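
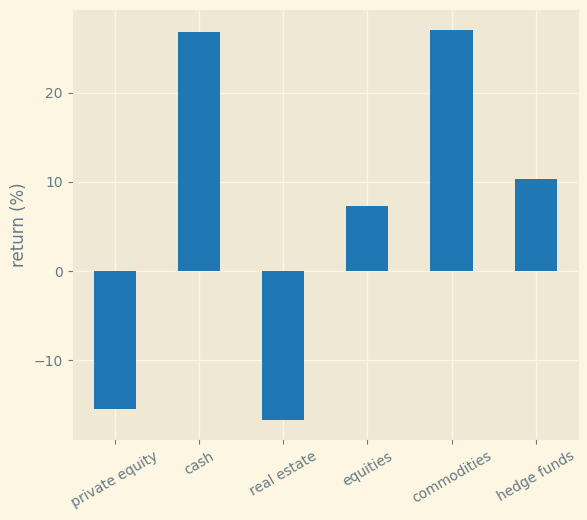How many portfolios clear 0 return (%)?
Above 0: cash, equities, commodities, hedge funds.

4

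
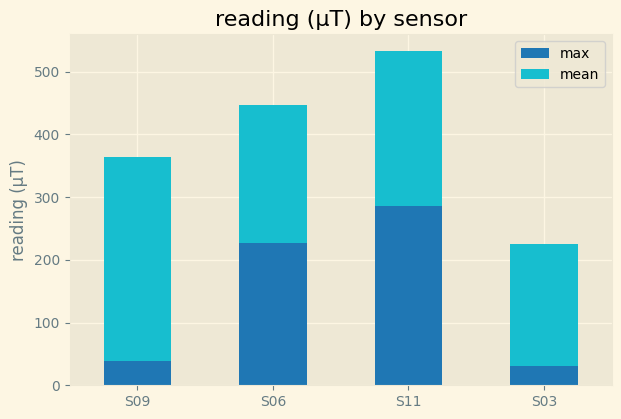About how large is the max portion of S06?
max top ≈ 250, bottom ≈ 0; segment ≈ 250.

≈ 250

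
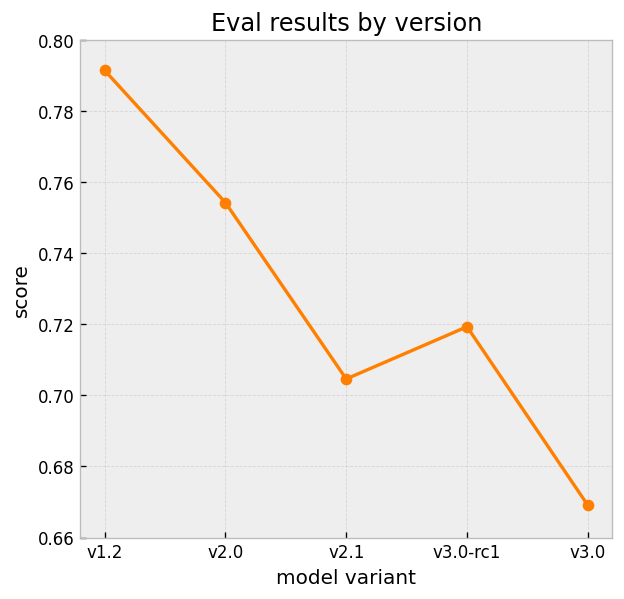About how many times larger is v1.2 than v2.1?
v1.2 ≈ 0.80, v2.1 ≈ 0.70; 0.80/0.70 ≈ 1.14.

≈ 1.14×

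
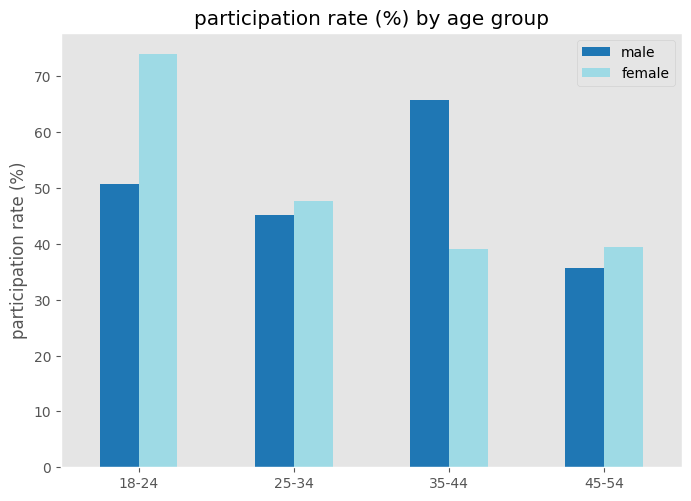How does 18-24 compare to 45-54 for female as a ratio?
≈ 1.75×

18-24 ≈ 70, 45-54 ≈ 40; 70/40 ≈ 1.75.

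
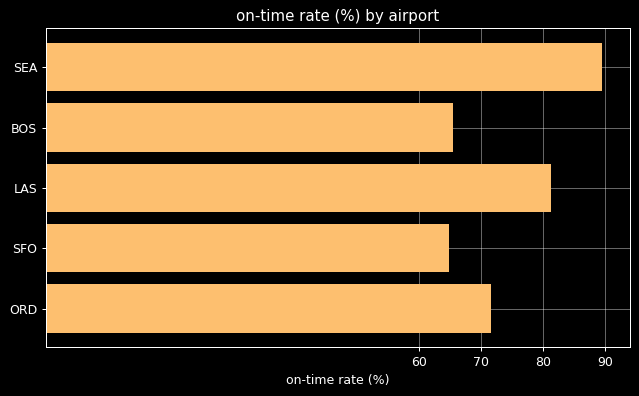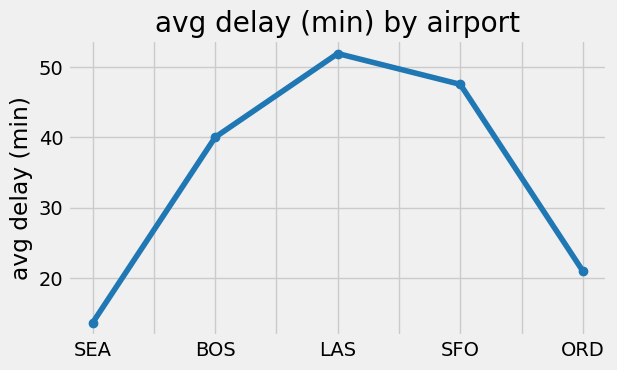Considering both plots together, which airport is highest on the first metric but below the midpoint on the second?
Chart 2 median avg delay (min) ≈ 40; below-median airports: SEA, ORD. Among those, SEA has the highest on-time rate (%) (≈ 90).

SEA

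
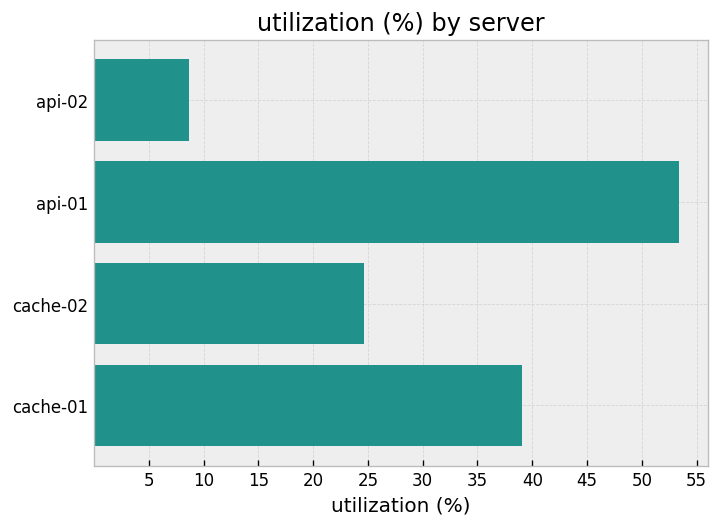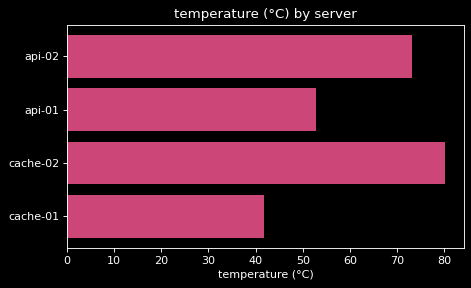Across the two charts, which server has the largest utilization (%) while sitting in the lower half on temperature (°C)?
api-01

Chart 2 median temperature (°C) ≈ 60; below-median servers: api-01, cache-01. Among those, api-01 has the highest utilization (%) (≈ 55).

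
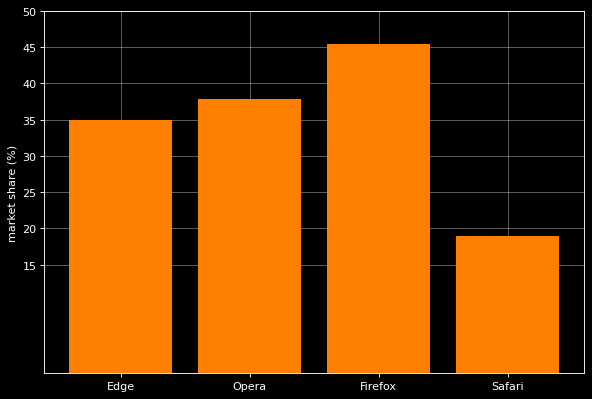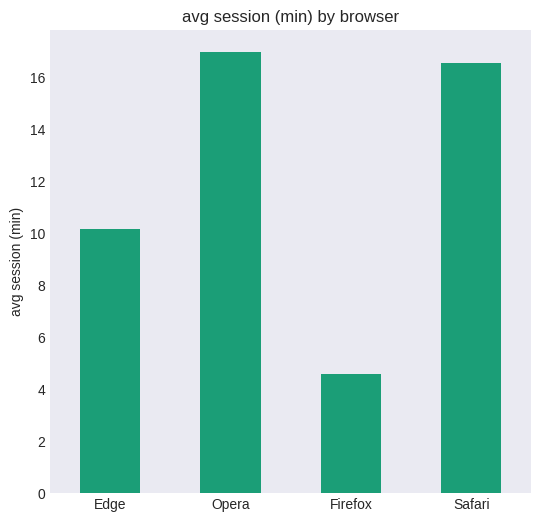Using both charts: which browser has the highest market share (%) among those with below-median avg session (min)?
Firefox

Chart 2 median avg session (min) ≈ 14; below-median browsers: Edge, Firefox. Among those, Firefox has the highest market share (%) (≈ 45).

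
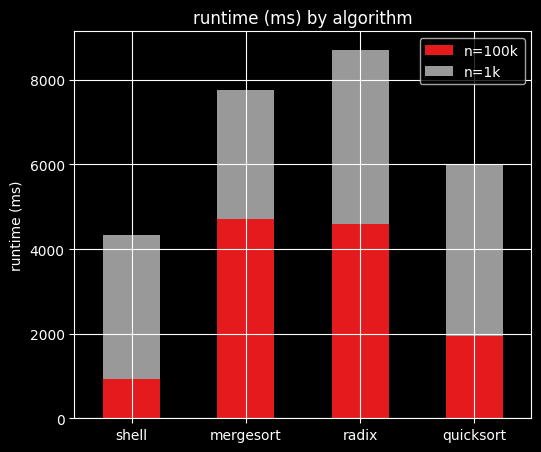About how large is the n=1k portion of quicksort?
n=1k top ≈ 6000, bottom ≈ 2000; segment ≈ 4000.

≈ 4000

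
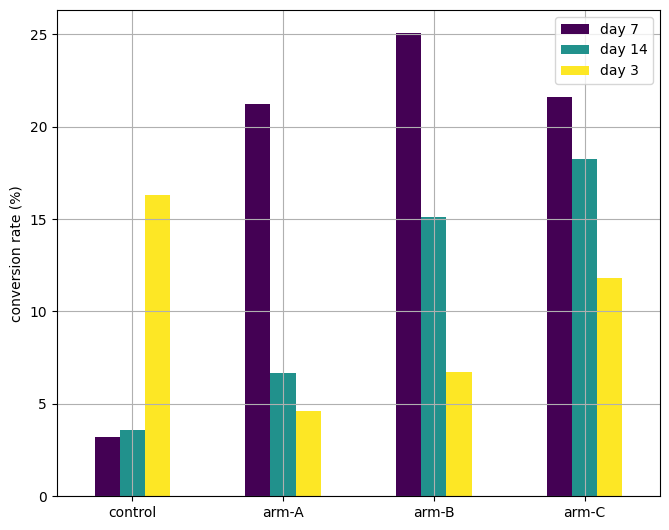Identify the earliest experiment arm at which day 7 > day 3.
control: day 7 ≈ 5 vs day 3 ≈ 15 (not yet); arm-A: day 7 ≈ 20 vs day 3 ≈ 5 (first crossover).

arm-A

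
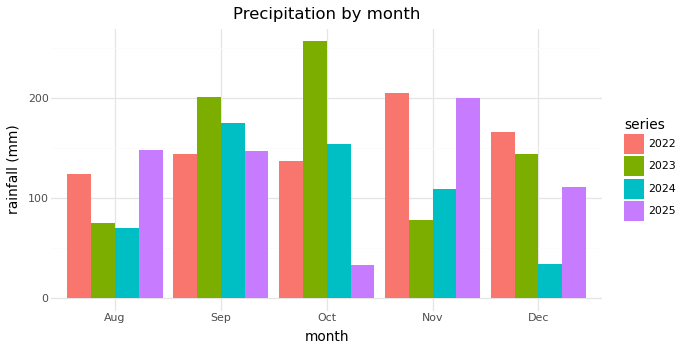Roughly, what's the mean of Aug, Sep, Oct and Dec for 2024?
(75 + 175 + 150 + 25) / 4 ≈ 106.

≈ 106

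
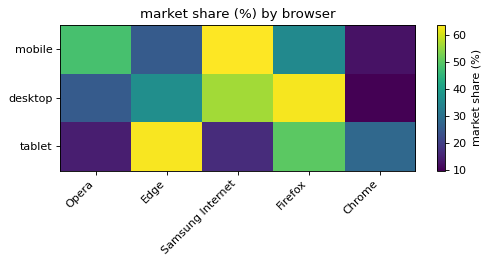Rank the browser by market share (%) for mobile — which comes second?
Opera

Top 3 for mobile: Samsung Internet ≈ 65, Opera ≈ 50, Firefox ≈ 35.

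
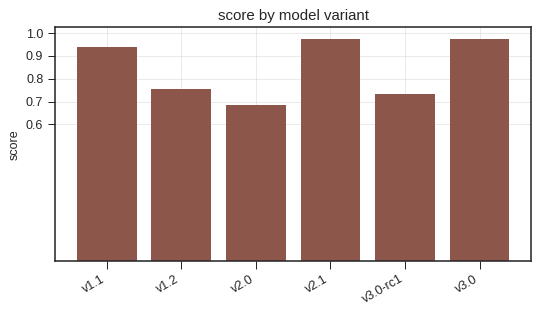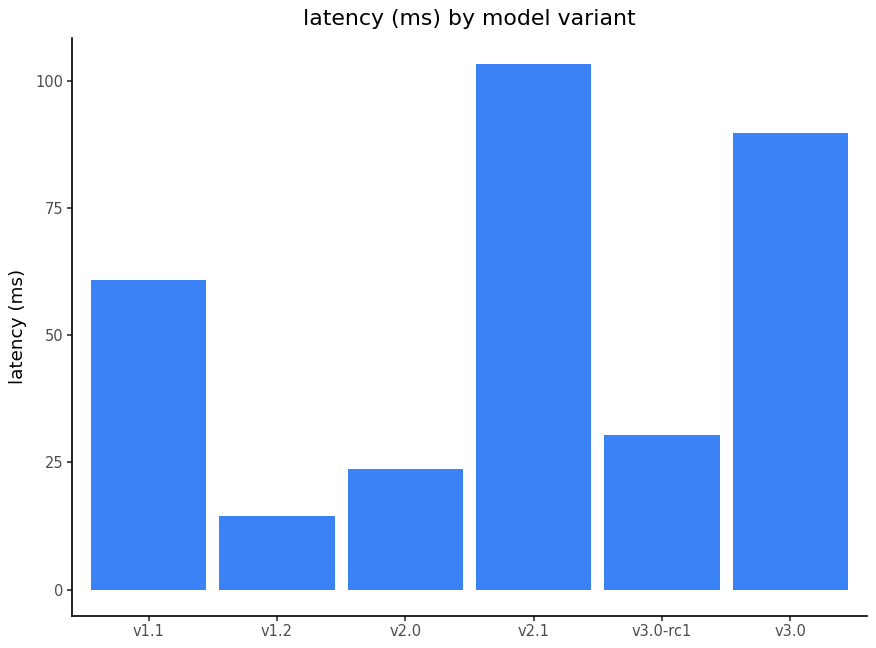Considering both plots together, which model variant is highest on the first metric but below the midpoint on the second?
Chart 2 median latency (ms) ≈ 50; below-median model variants: v1.2, v2.0, v3.0-rc1. Among those, v1.2 has the highest score (≈ 0.8).

v1.2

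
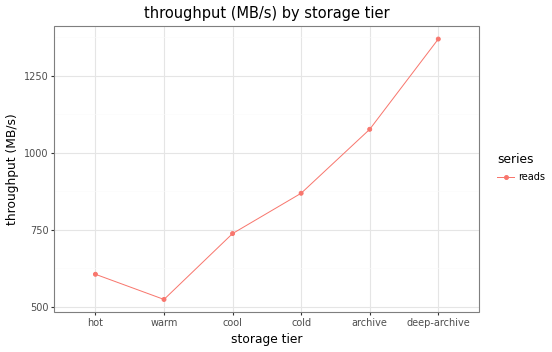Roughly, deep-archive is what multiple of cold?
deep-archive ≈ 1400, cold ≈ 900; 1400/900 ≈ 1.56.

≈ 1.56×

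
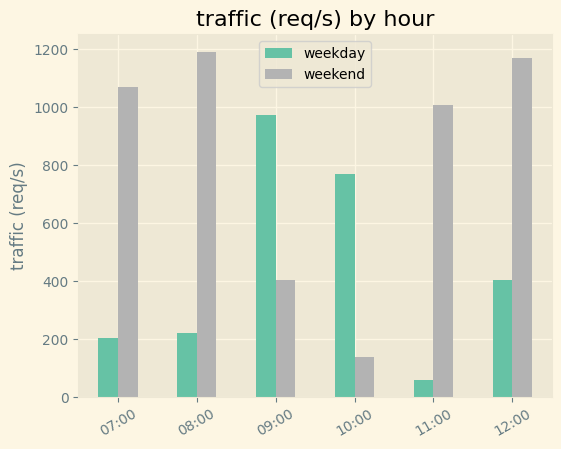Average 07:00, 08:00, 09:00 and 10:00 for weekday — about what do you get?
(200 + 200 + 1000 + 800) / 4 ≈ 550.

≈ 550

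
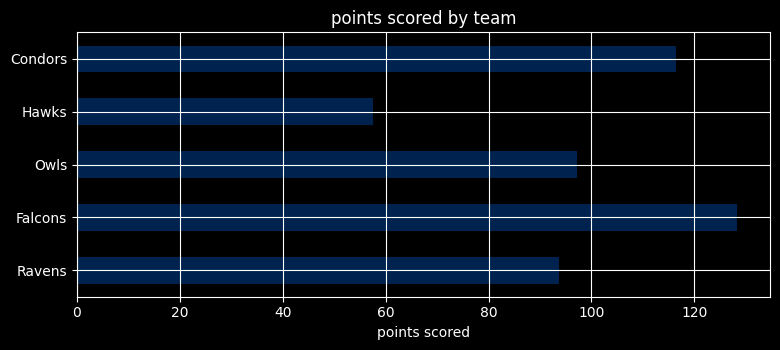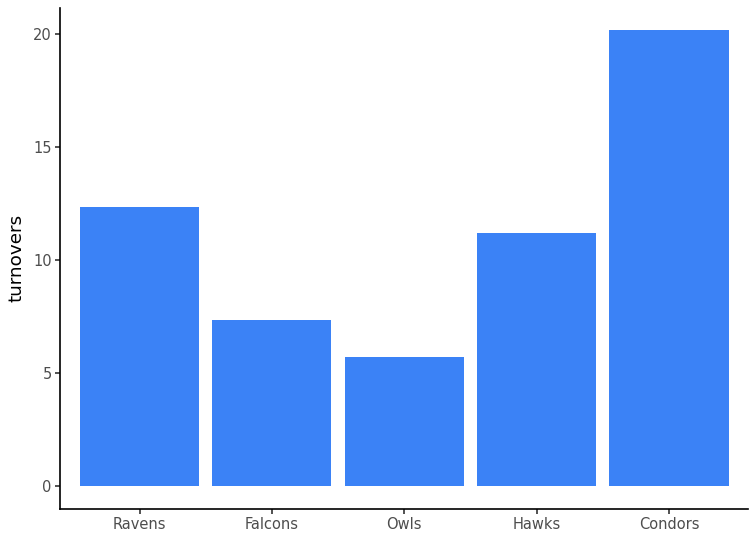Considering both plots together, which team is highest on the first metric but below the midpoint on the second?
Falcons

Chart 2 median turnovers ≈ 12; below-median teams: Falcons, Owls. Among those, Falcons has the highest points scored (≈ 120).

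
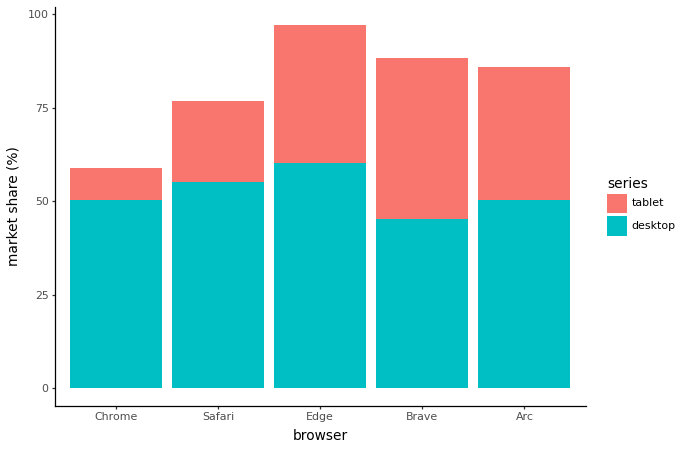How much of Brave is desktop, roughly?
≈ 50

desktop top ≈ 50, bottom ≈ 0; segment ≈ 50.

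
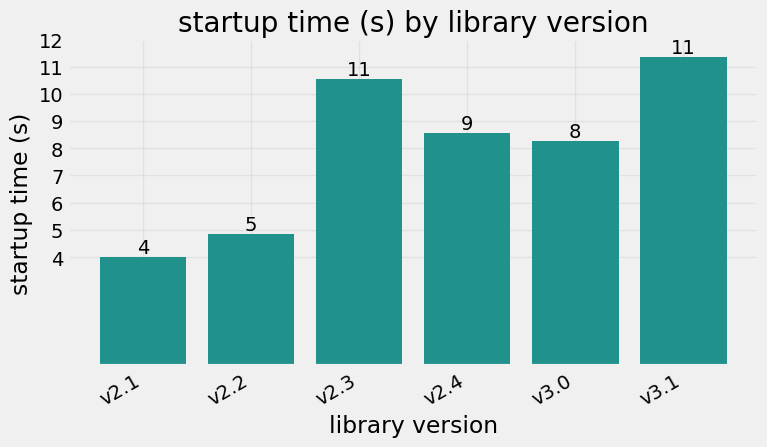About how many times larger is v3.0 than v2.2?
≈ 1.6×

v3.0 ≈ 8, v2.2 ≈ 5; 8/5 ≈ 1.6.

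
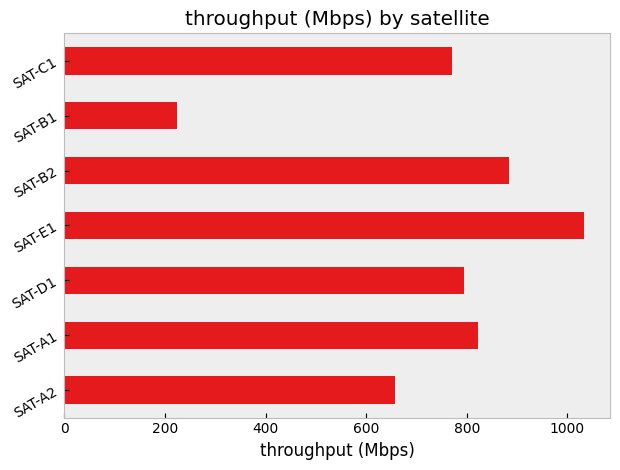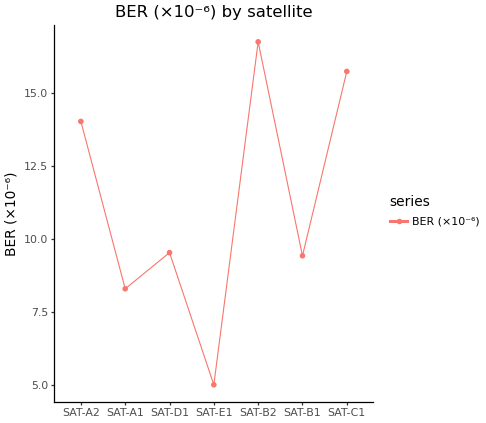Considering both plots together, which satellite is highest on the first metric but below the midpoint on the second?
SAT-E1

Chart 2 median BER (×10⁻⁶) ≈ 10; below-median satellites: SAT-A1, SAT-E1, SAT-B1. Among those, SAT-E1 has the highest throughput (Mbps) (≈ 1000).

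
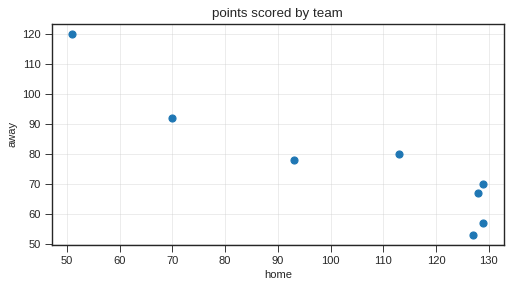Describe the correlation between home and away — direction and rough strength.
negative, strong

Points are negatively correlated; strong (|r| ≈ 0.9).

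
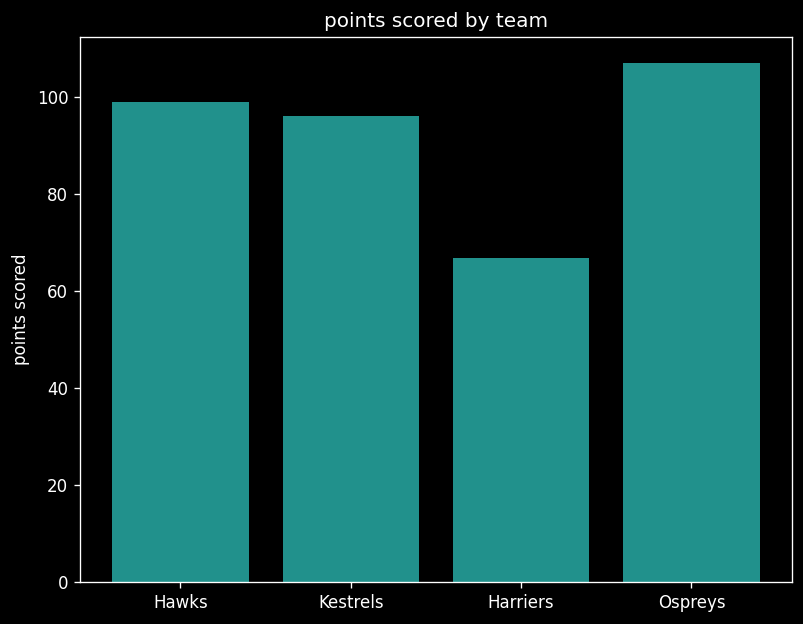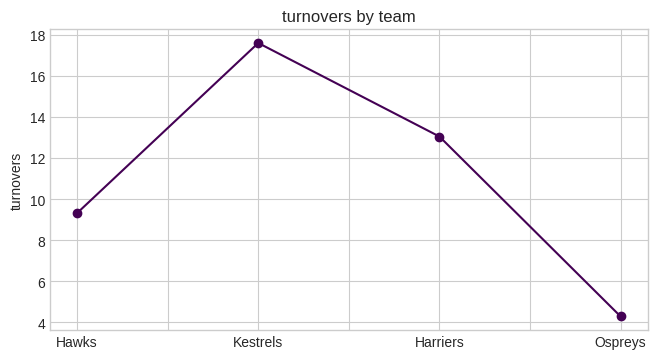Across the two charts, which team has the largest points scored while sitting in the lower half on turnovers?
Ospreys

Chart 2 median turnovers ≈ 12; below-median teams: Hawks, Ospreys. Among those, Ospreys has the highest points scored (≈ 110).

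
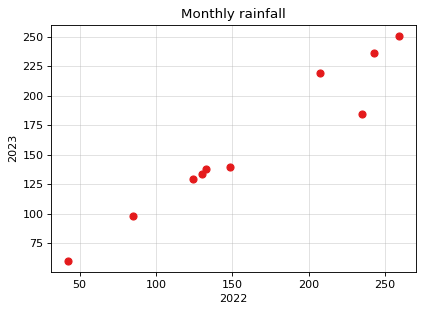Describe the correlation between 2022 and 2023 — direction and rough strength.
positive, strong

Points are positively correlated; strong (|r| ≈ 1.0).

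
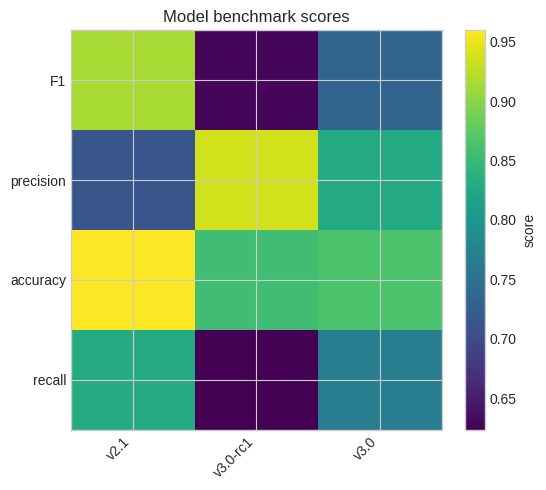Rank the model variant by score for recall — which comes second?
Top 3 for recall: v2.1 ≈ 0.85, v3.0 ≈ 0.75, v3.0-rc1 ≈ 0.60.

v3.0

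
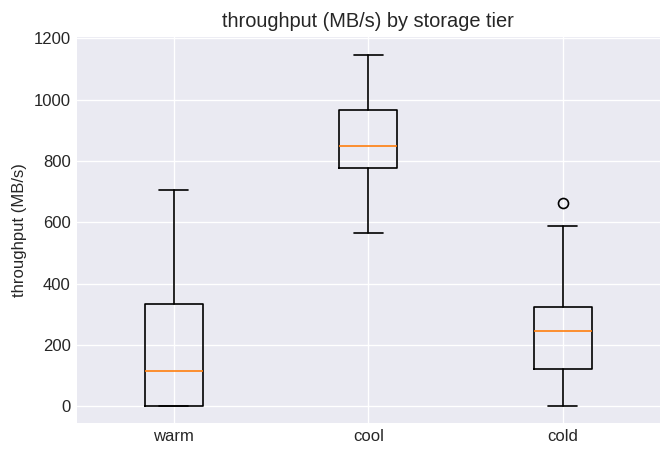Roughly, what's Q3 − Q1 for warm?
≈ 300

Q3 ≈ 300, Q1 ≈ 0; IQR ≈ 300.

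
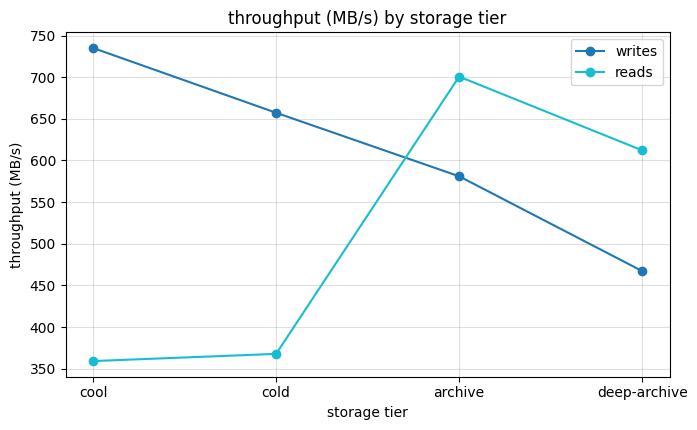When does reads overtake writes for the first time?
cold: reads ≈ 350 vs writes ≈ 650 (not yet); archive: reads ≈ 700 vs writes ≈ 600 (first crossover).

archive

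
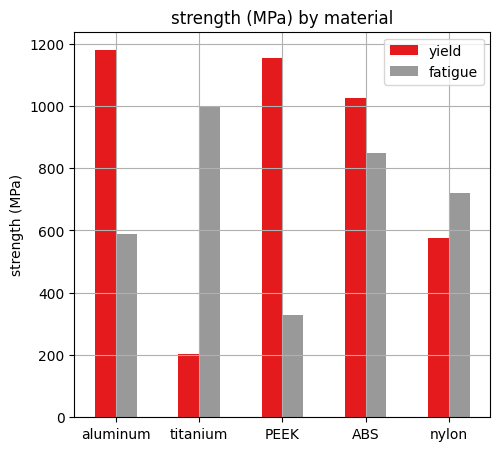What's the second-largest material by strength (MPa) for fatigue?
ABS

Top 3 for fatigue: titanium ≈ 1000, ABS ≈ 800, nylon ≈ 700.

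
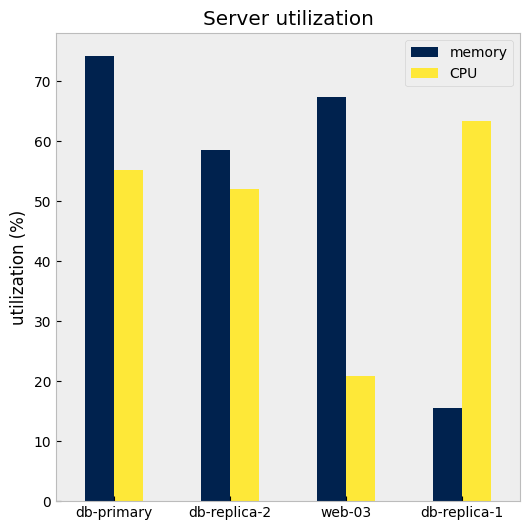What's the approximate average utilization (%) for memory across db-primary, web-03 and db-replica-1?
≈ 53

(70 + 70 + 20) / 3 ≈ 53.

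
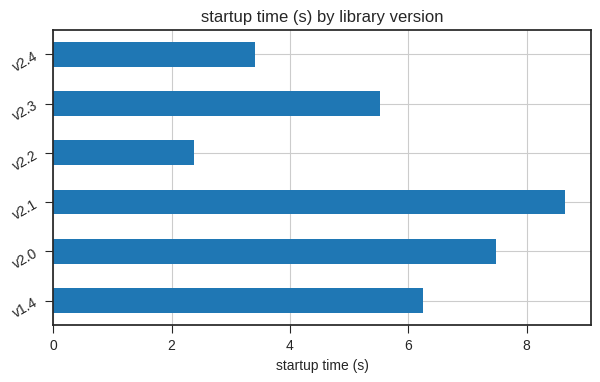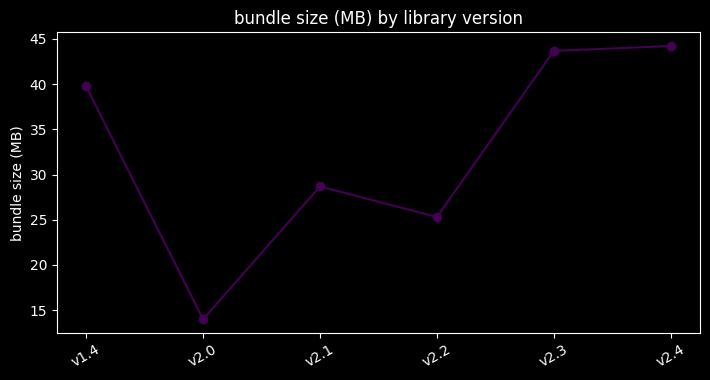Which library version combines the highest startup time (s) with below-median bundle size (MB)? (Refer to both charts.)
v2.1

Chart 2 median bundle size (MB) ≈ 35; below-median library versions: v2.0, v2.1, v2.2. Among those, v2.1 has the highest startup time (s) (≈ 9).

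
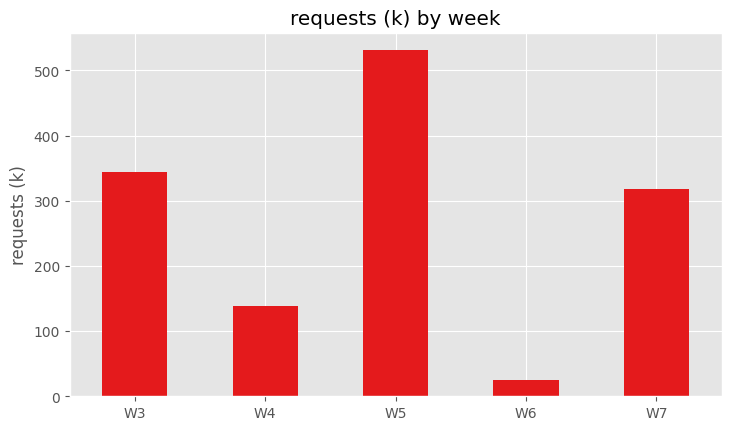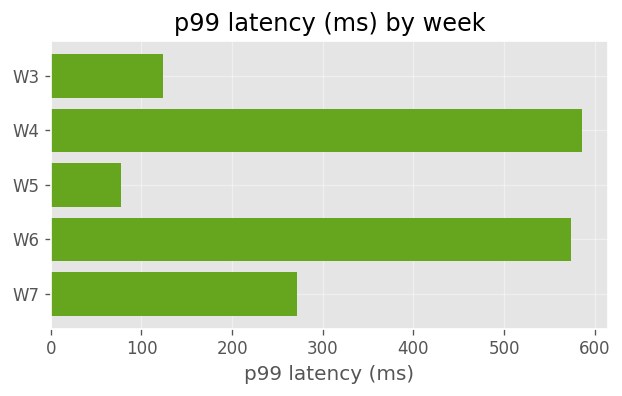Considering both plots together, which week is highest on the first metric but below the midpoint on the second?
W5

Chart 2 median p99 latency (ms) ≈ 300; below-median weeks: W3, W5. Among those, W5 has the highest requests (k) (≈ 550).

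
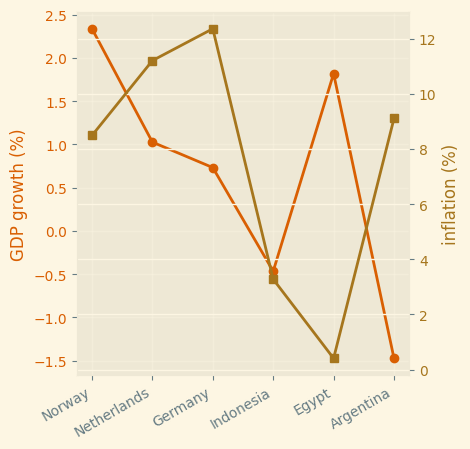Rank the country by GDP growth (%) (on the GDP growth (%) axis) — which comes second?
Egypt

Top 3 (on the GDP growth (%) axis): Norway ≈ 2.5, Egypt ≈ 2.0, Netherlands ≈ 1.0.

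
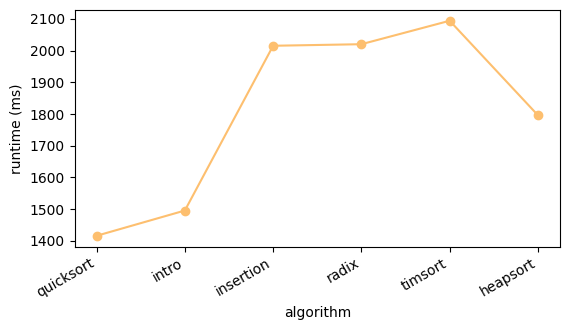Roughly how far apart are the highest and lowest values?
Max timsort ≈ 2100, min quicksort ≈ 1400; range ≈ 700.

≈ 700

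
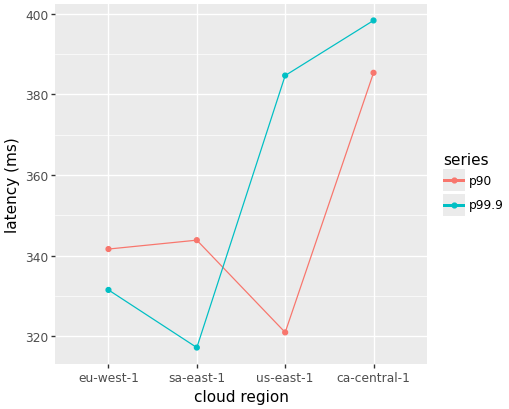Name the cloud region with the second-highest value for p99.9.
Top 3 for p99.9: ca-central-1 ≈ 400, us-east-1 ≈ 380, eu-west-1 ≈ 330.

us-east-1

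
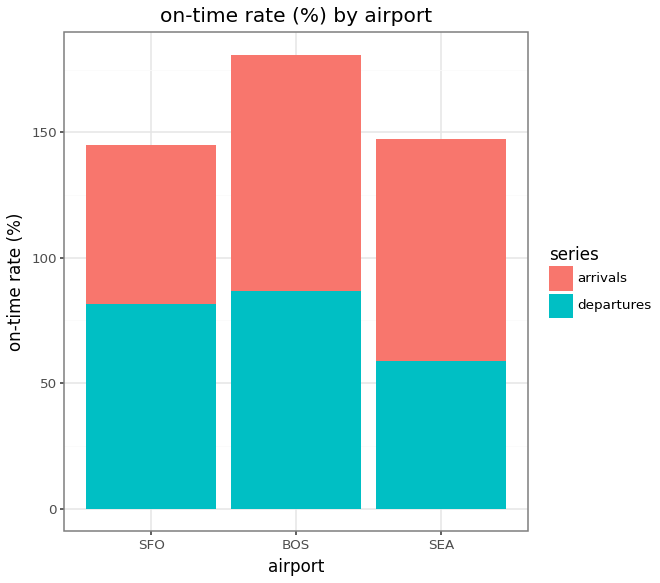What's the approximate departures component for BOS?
departures top ≈ 80, bottom ≈ 0; segment ≈ 80.

≈ 80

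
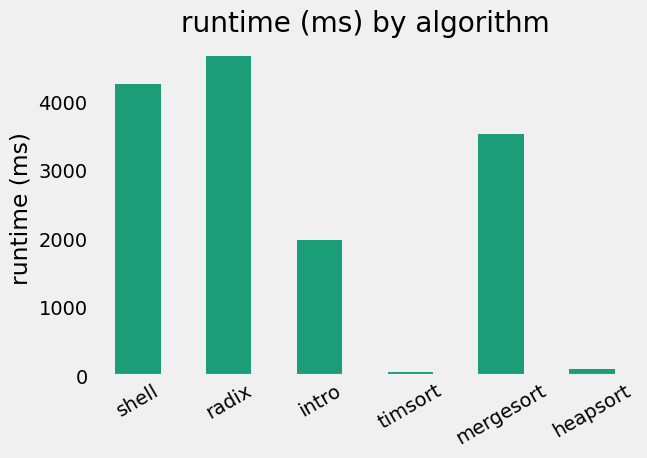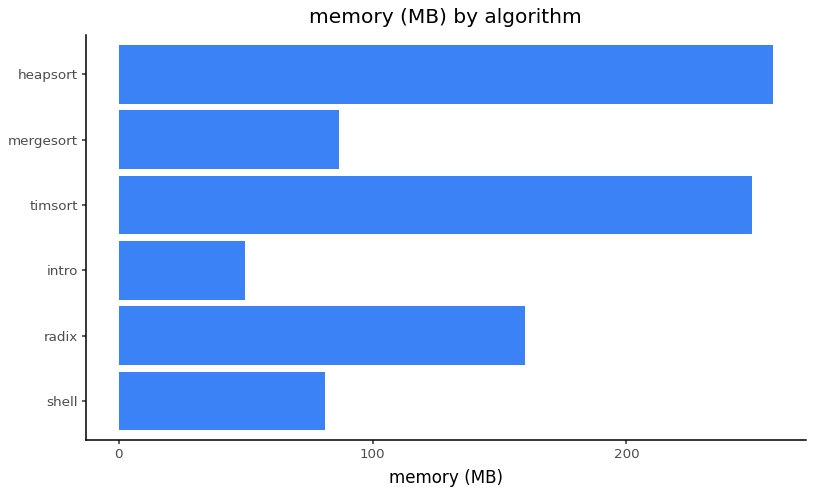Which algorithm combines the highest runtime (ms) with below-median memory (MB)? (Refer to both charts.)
shell

Chart 2 median memory (MB) ≈ 125; below-median algorithms: shell, intro, mergesort. Among those, shell has the highest runtime (ms) (≈ 4500).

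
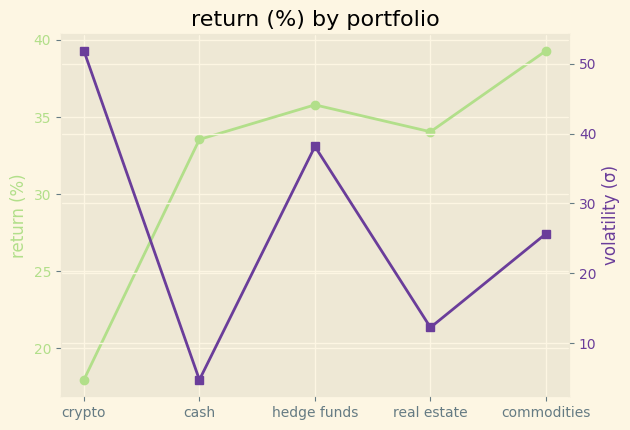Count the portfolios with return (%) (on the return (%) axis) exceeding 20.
Above 20: cash, hedge funds, real estate, commodities.

4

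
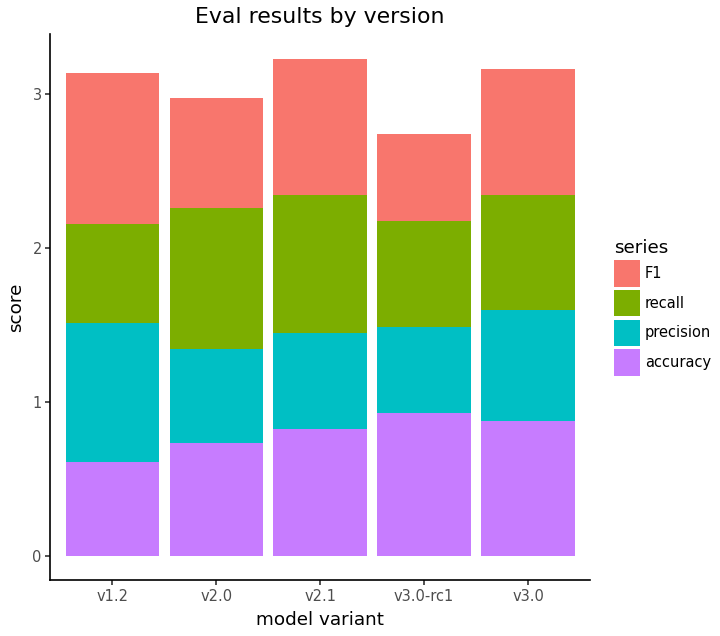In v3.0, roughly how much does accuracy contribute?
≈ 1.0

accuracy top ≈ 1.0, bottom ≈ 0.0; segment ≈ 1.0.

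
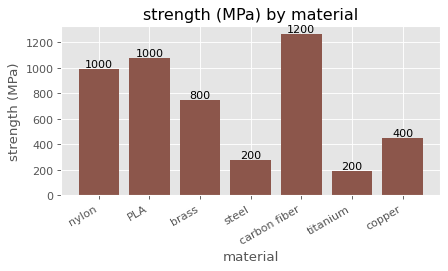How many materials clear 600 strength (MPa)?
Above 600: nylon, PLA, brass, carbon fiber.

4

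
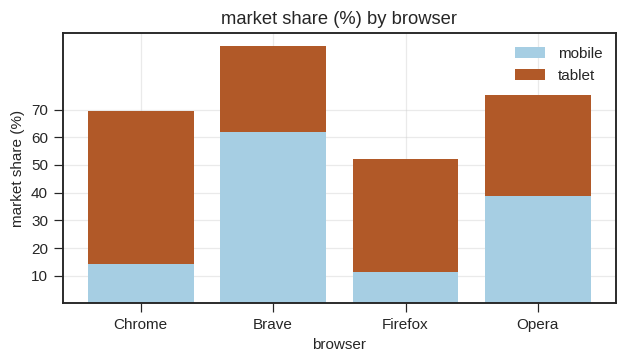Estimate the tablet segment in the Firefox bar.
≈ 40

tablet top ≈ 50, bottom ≈ 10; segment ≈ 40.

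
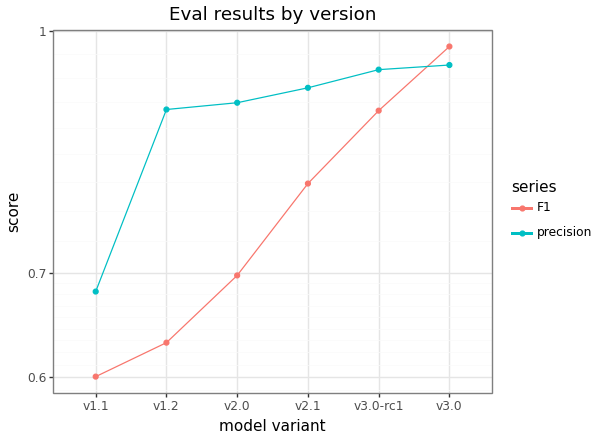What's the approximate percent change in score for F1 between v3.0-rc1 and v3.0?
v3.0-rc1 ≈ 0.90, v3.0 ≈ 1.00; (1.00 − 0.90) / 0.90 ≈ +11.1%.

≈ +11.1%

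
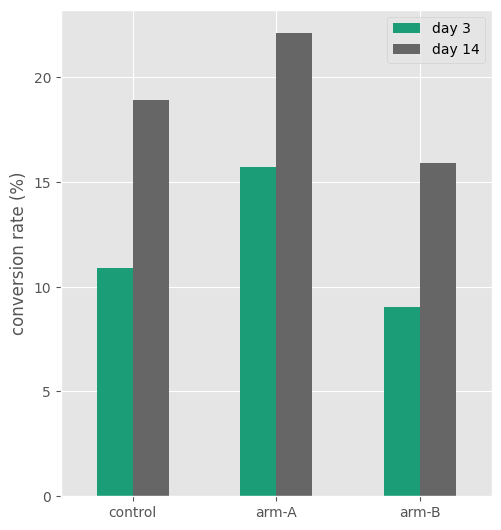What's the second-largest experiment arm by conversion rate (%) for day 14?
control

Top 3 for day 14: arm-A ≈ 22, control ≈ 18, arm-B ≈ 16.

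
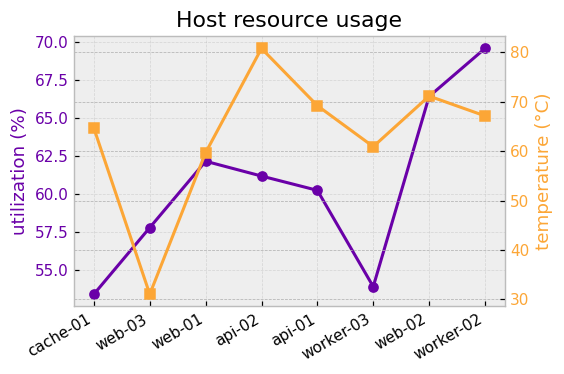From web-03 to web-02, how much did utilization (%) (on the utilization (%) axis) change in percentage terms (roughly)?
web-03 ≈ 58, web-02 ≈ 66; (66 − 58) / 58 ≈ +13.8%.

≈ +13.8%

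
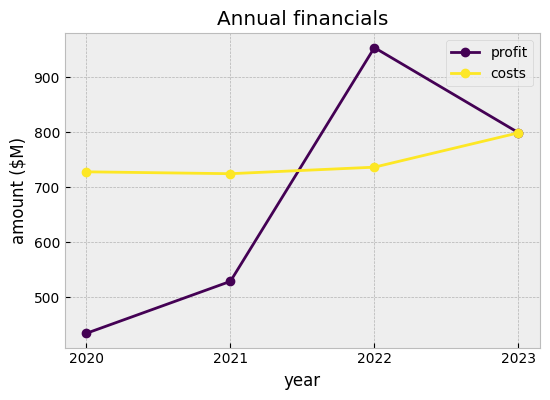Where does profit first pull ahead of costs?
2021: profit ≈ 550 vs costs ≈ 700 (not yet); 2022: profit ≈ 950 vs costs ≈ 750 (first crossover).

2022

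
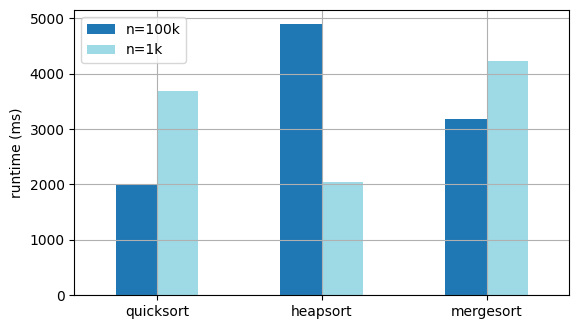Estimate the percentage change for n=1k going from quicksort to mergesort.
quicksort ≈ 3500, mergesort ≈ 4000; (4000 − 3500) / 3500 ≈ +14.3%.

≈ +14.3%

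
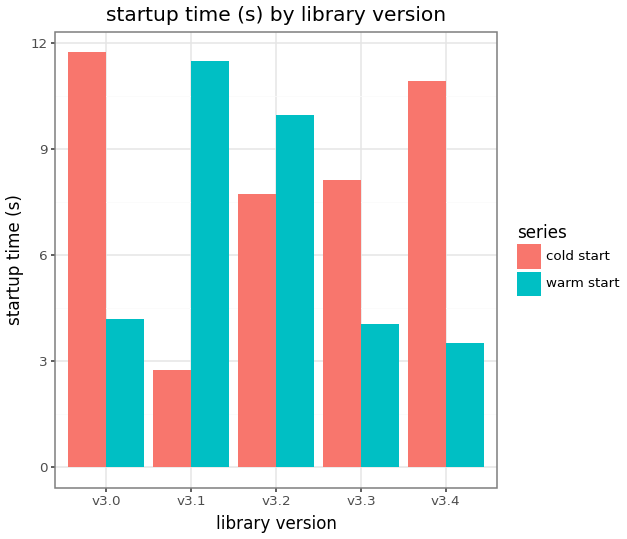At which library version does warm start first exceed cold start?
v3.1

v3.0: warm start ≈ 4 vs cold start ≈ 12 (not yet); v3.1: warm start ≈ 12 vs cold start ≈ 3 (first crossover).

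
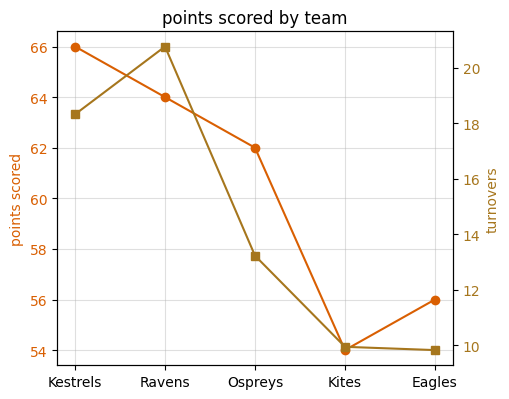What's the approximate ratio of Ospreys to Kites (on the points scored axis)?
Ospreys ≈ 62, Kites ≈ 54; 62/54 ≈ 1.15.

≈ 1.15×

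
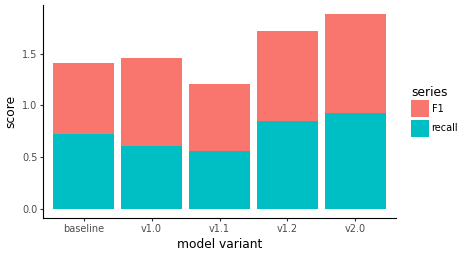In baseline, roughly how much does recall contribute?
recall top ≈ 0.8, bottom ≈ 0.0; segment ≈ 0.8.

≈ 0.8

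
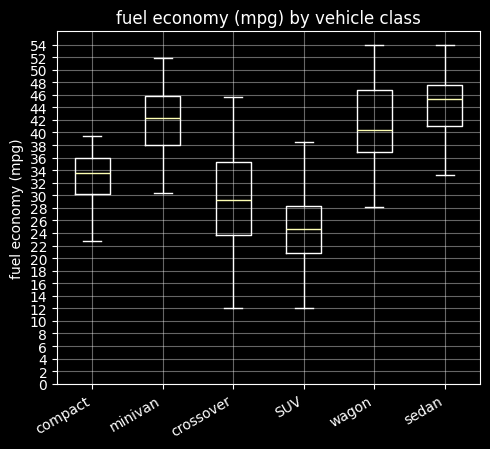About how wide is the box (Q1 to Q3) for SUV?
≈ 8

Q3 ≈ 28, Q1 ≈ 20; IQR ≈ 8.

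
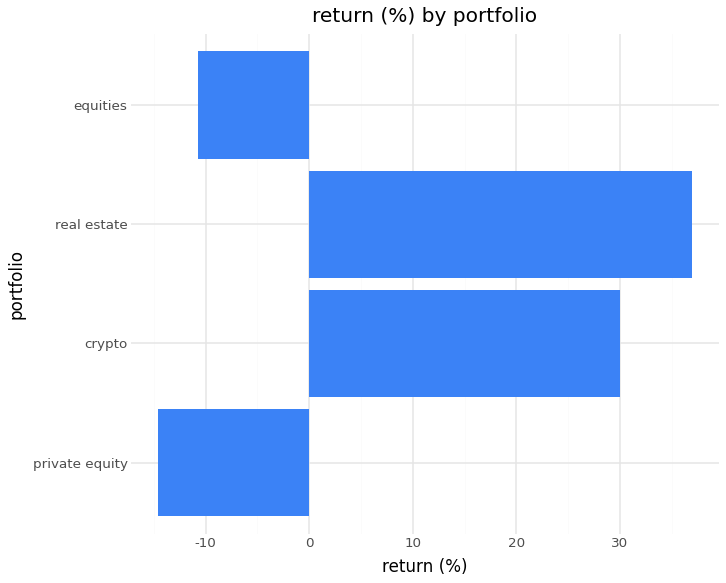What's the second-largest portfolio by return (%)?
Top 3: real estate ≈ 35, crypto ≈ 30, equities ≈ -10.

crypto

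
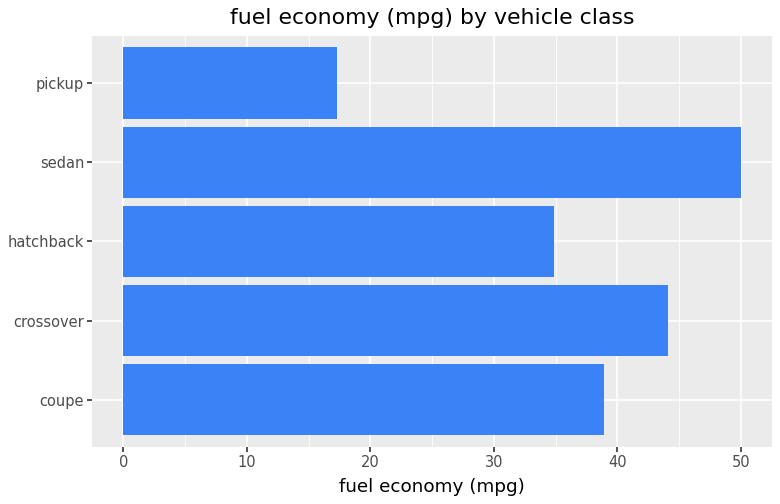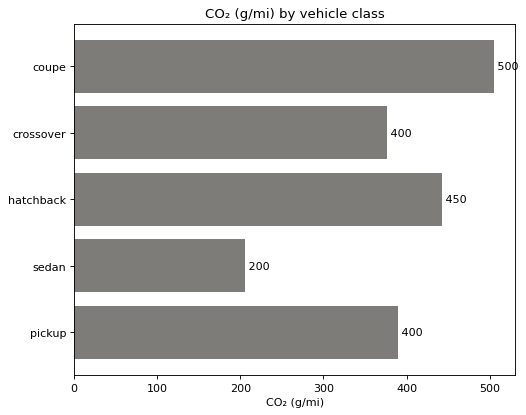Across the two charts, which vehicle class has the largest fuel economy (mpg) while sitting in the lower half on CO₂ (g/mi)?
sedan

Chart 2 median CO₂ (g/mi) ≈ 400; below-median vehicle classes: crossover, sedan. Among those, sedan has the highest fuel economy (mpg) (≈ 50).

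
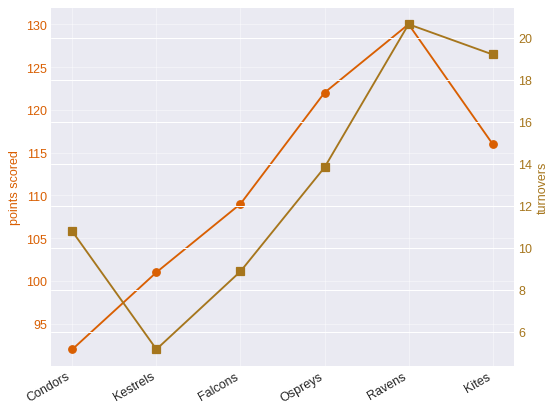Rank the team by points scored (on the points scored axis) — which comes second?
Top 3 (on the points scored axis): Ravens ≈ 130, Ospreys ≈ 120, Kites ≈ 115.

Ospreys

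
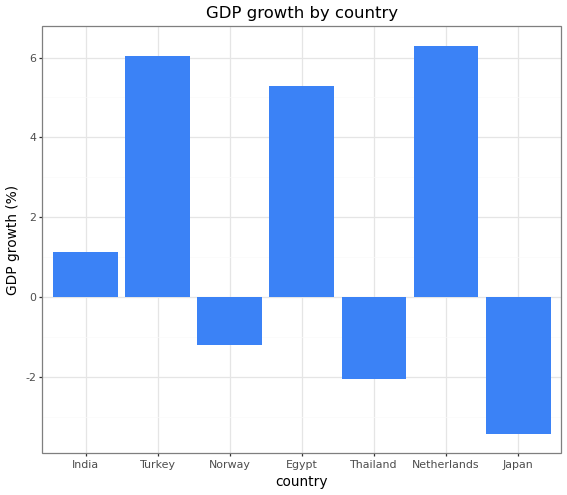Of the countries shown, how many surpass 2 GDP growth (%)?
3

Above 2: Turkey, Egypt, Netherlands.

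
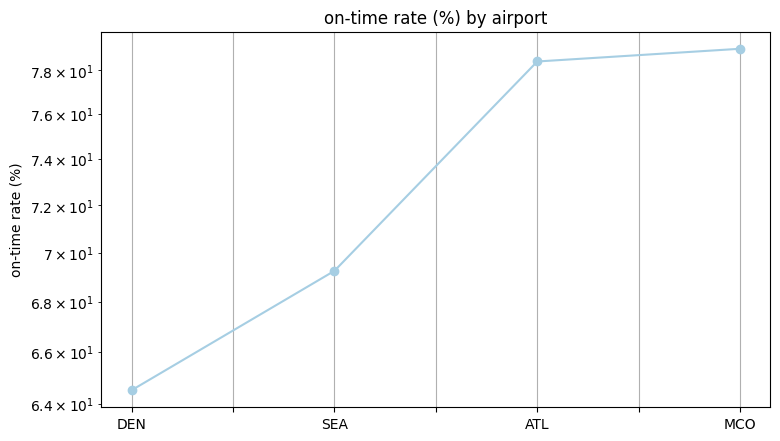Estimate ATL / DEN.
≈ 1.22×

ATL ≈ 78, DEN ≈ 64; 78/64 ≈ 1.22.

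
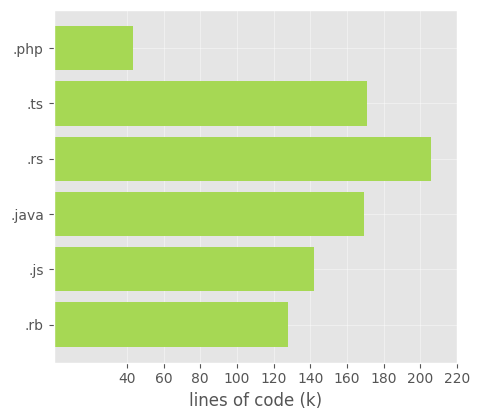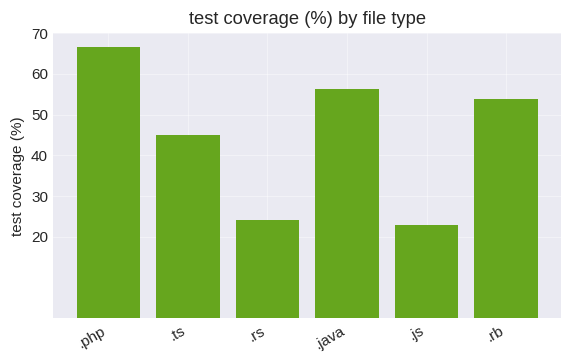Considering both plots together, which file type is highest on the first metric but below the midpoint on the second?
Chart 2 median test coverage (%) ≈ 50; below-median file types: .ts, .rs, .js. Among those, .rs has the highest lines of code (k) (≈ 200).

.rs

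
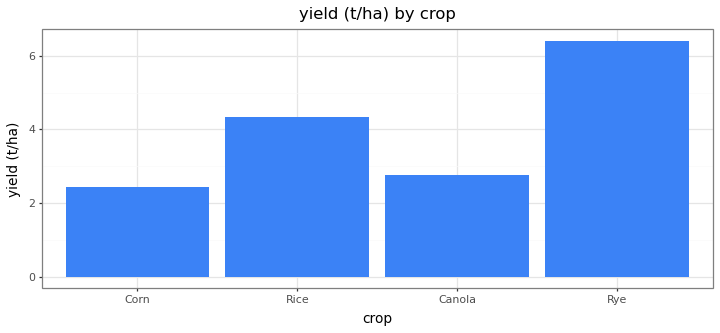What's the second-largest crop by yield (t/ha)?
Rice

Top 3: Rye ≈ 6, Rice ≈ 4, Canola ≈ 3.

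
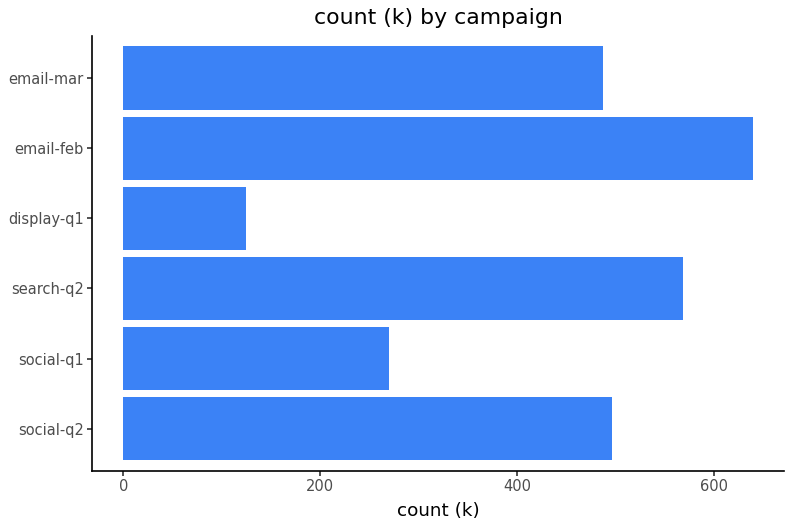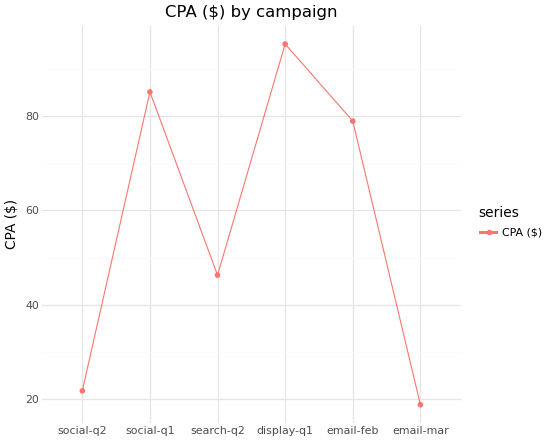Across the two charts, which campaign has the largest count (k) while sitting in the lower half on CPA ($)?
Chart 2 median CPA ($) ≈ 60; below-median campaigns: social-q2, search-q2, email-mar. Among those, search-q2 has the highest count (k) (≈ 600).

search-q2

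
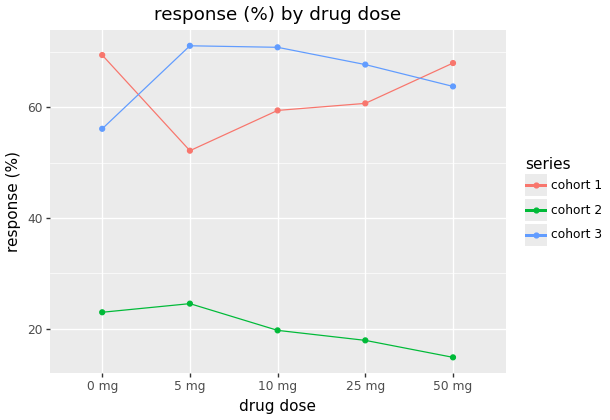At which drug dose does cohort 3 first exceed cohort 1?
5 mg

0 mg: cohort 3 ≈ 55 vs cohort 1 ≈ 70 (not yet); 5 mg: cohort 3 ≈ 70 vs cohort 1 ≈ 50 (first crossover).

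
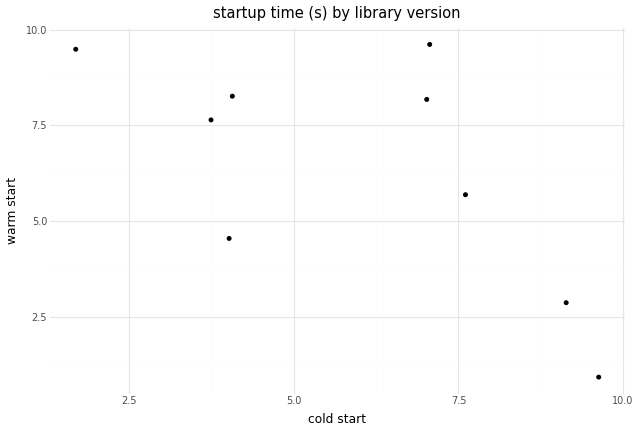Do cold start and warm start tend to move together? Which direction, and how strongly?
Points are negatively correlated; moderate (|r| ≈ 0.6).

negative, moderate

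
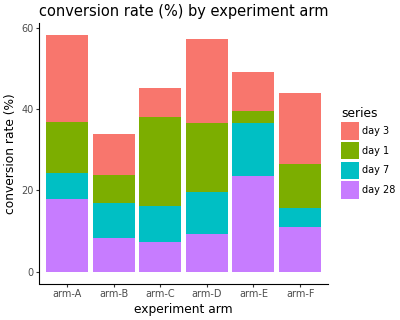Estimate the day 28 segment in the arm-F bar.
≈ 10

day 28 top ≈ 10, bottom ≈ 0; segment ≈ 10.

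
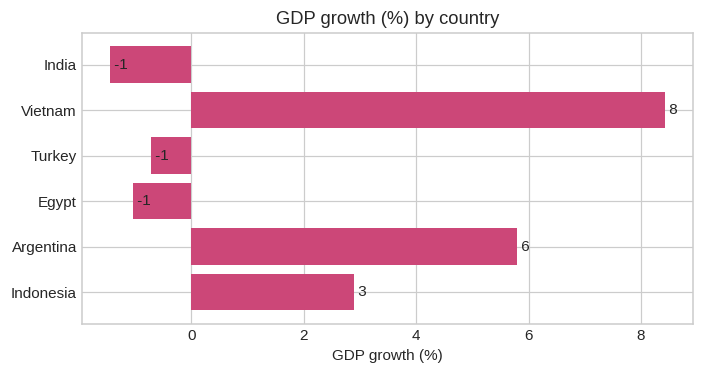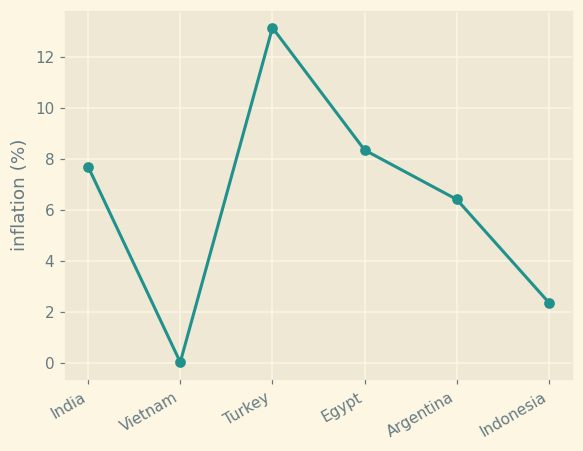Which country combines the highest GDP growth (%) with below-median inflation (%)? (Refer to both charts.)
Vietnam

Chart 2 median inflation (%) ≈ 8; below-median countries: Vietnam, Argentina, Indonesia. Among those, Vietnam has the highest GDP growth (%) (≈ 8).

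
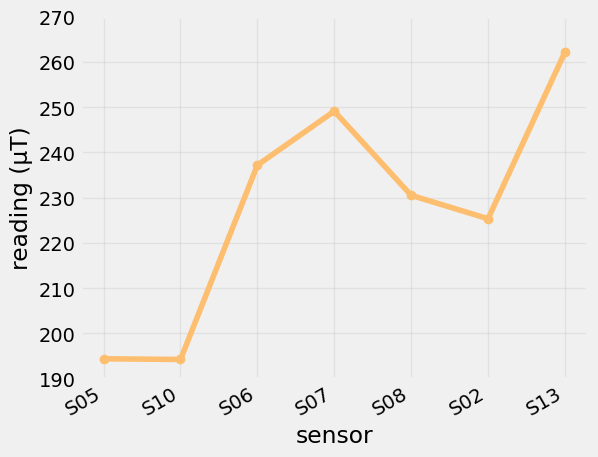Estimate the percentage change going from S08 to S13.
≈ +13%

S08 ≈ 230, S13 ≈ 260; (260 − 230) / 230 ≈ +13%.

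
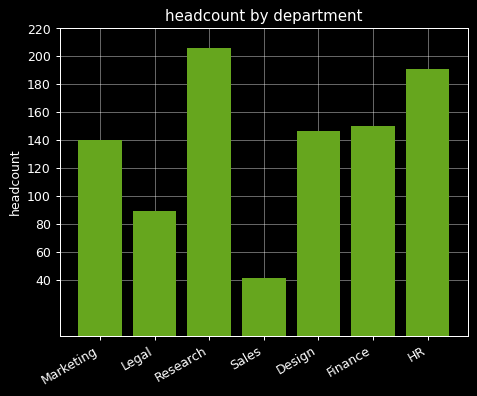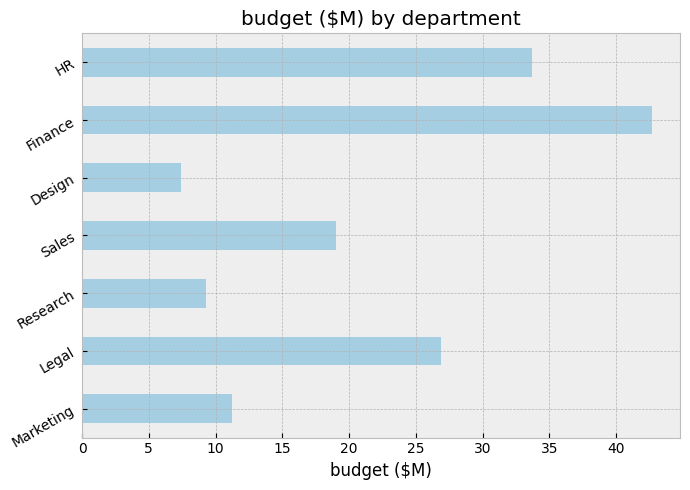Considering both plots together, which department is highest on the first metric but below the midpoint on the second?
Research

Chart 2 median budget ($M) ≈ 20; below-median departments: Marketing, Research, Design. Among those, Research has the highest headcount (≈ 200).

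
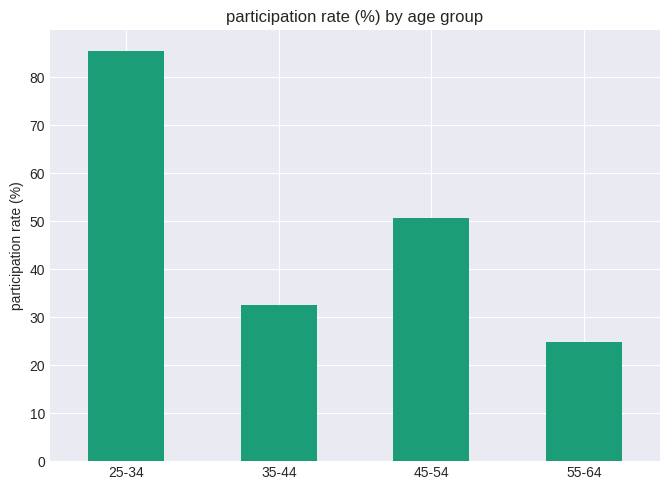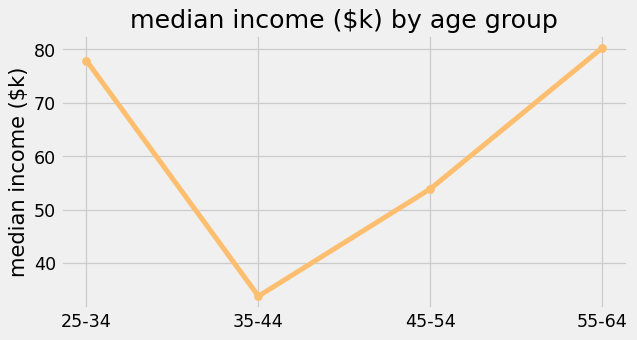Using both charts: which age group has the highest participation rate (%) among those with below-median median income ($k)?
Chart 2 median median income ($k) ≈ 70; below-median age groups: 35-44, 45-54. Among those, 45-54 has the highest participation rate (%) (≈ 50).

45-54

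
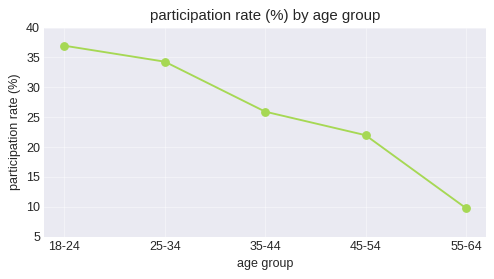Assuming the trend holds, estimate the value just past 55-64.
Last three: 25, 20, 10 → slope ≈ -7.5/step → next ≈ 2.5.

≈ 2.5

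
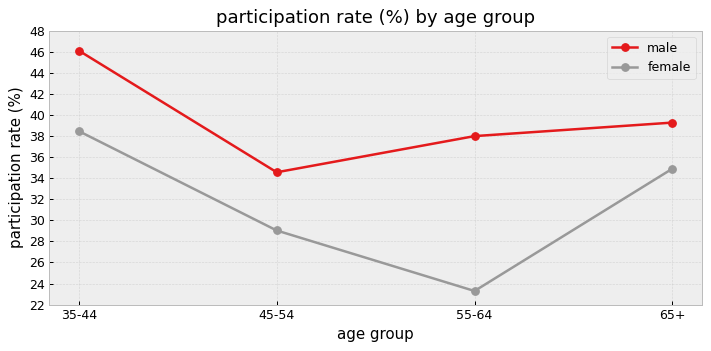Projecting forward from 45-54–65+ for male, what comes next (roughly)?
Last three: 34, 38, 40 → slope ≈ 3/step → next ≈ 43.

≈ 43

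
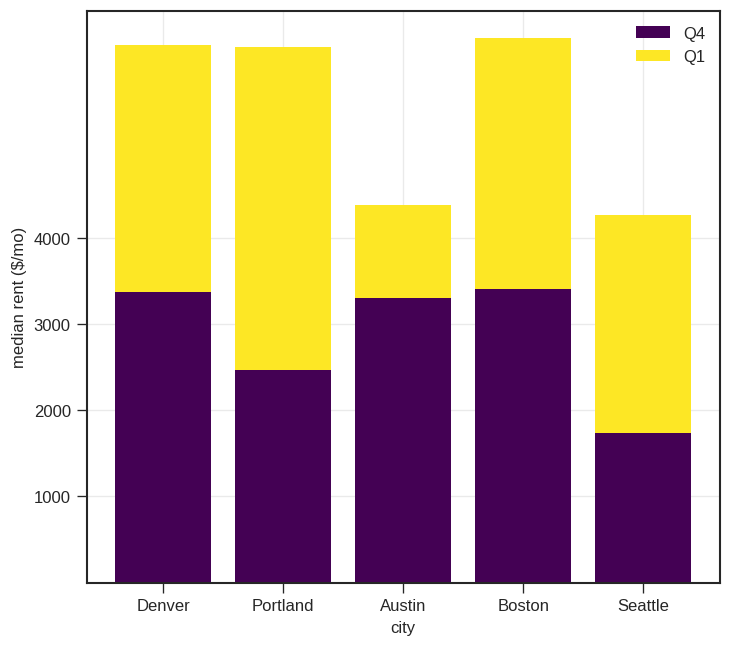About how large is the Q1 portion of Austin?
≈ 1000

Q1 top ≈ 4000, bottom ≈ 3000; segment ≈ 1000.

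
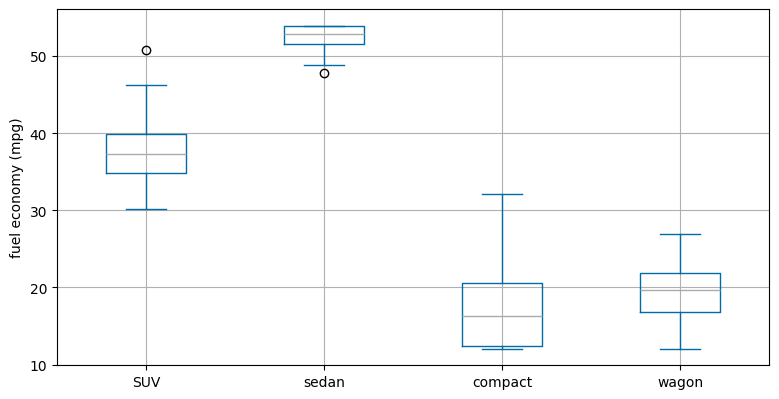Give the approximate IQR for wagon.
Q3 ≈ 20, Q1 ≈ 15; IQR ≈ 5.

≈ 5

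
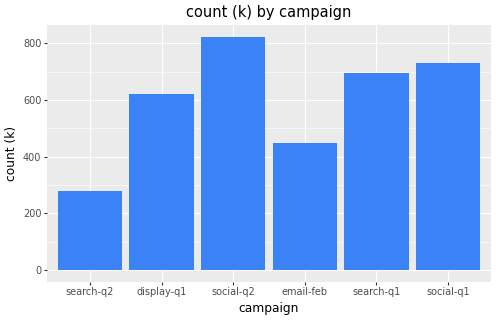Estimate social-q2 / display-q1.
≈ 1.33×

social-q2 ≈ 800, display-q1 ≈ 600; 800/600 ≈ 1.33.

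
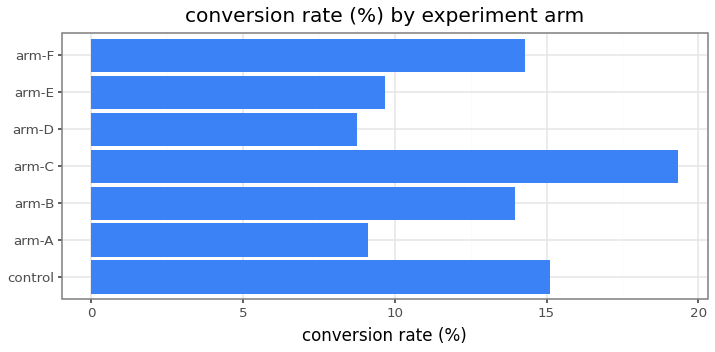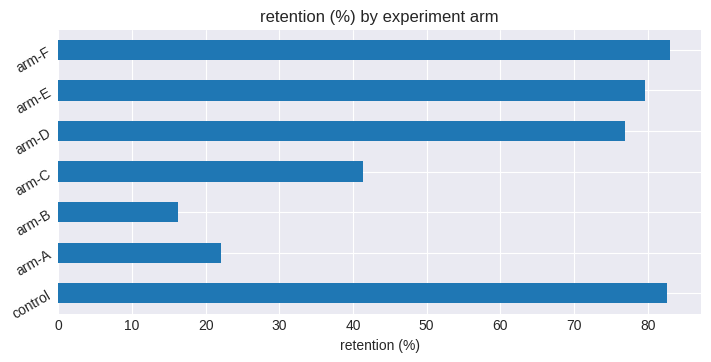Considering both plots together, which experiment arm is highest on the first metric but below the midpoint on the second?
Chart 2 median retention (%) ≈ 80; below-median experiment arms: arm-A, arm-B, arm-C. Among those, arm-C has the highest conversion rate (%) (≈ 20).

arm-C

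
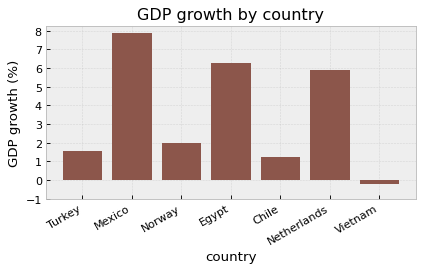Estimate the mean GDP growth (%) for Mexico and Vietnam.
≈ 4

(8 + 0) / 2 ≈ 4.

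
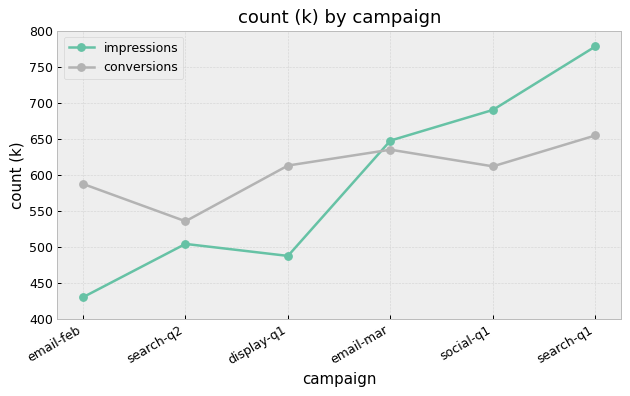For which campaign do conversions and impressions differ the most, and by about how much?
email-feb: conversions ≈ 600, impressions ≈ 450 → gap ≈ 150. Next-largest (display-q1) is only ≈ 100.

email-feb, ≈ 150 k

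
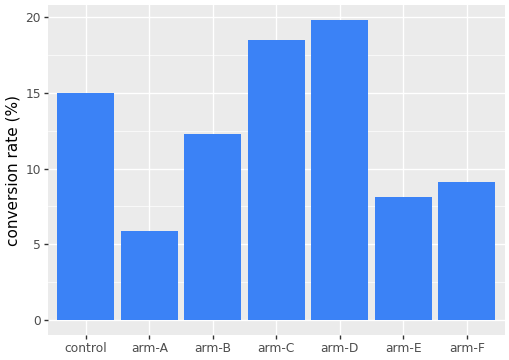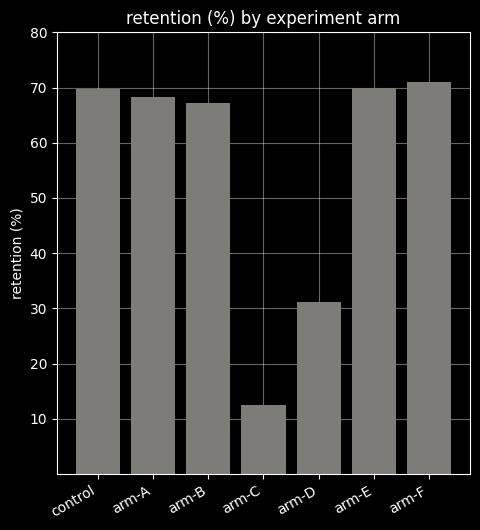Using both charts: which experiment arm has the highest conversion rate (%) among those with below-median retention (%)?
arm-D

Chart 2 median retention (%) ≈ 70; below-median experiment arms: arm-B, arm-C, arm-D. Among those, arm-D has the highest conversion rate (%) (≈ 20).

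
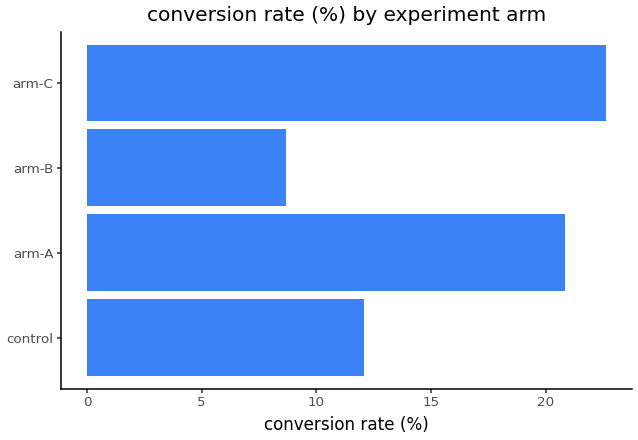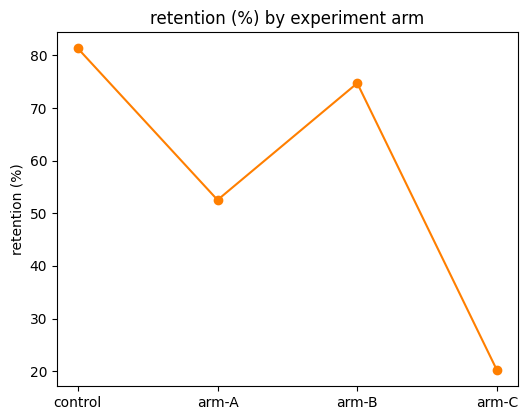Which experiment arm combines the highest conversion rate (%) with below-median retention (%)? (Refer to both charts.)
Chart 2 median retention (%) ≈ 60; below-median experiment arms: arm-A, arm-C. Among those, arm-C has the highest conversion rate (%) (≈ 25).

arm-C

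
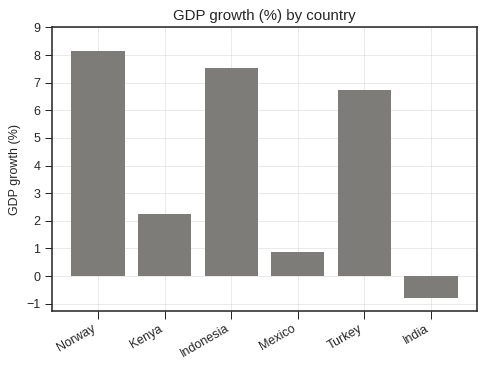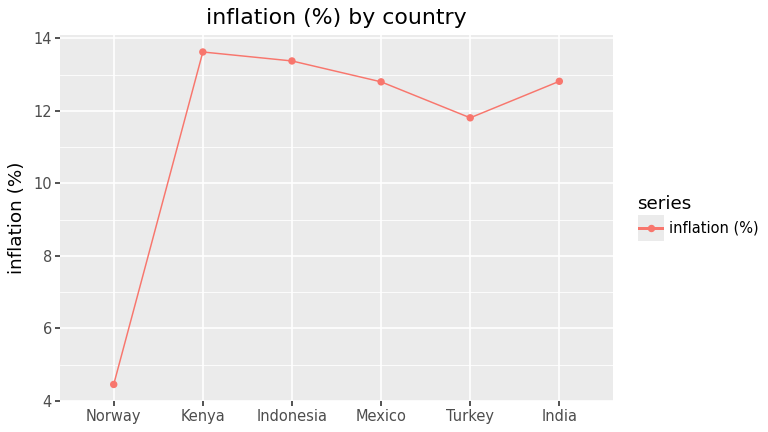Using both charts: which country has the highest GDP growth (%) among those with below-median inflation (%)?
Norway

Chart 2 median inflation (%) ≈ 12; below-median countries: Norway, Mexico, Turkey. Among those, Norway has the highest GDP growth (%) (≈ 8).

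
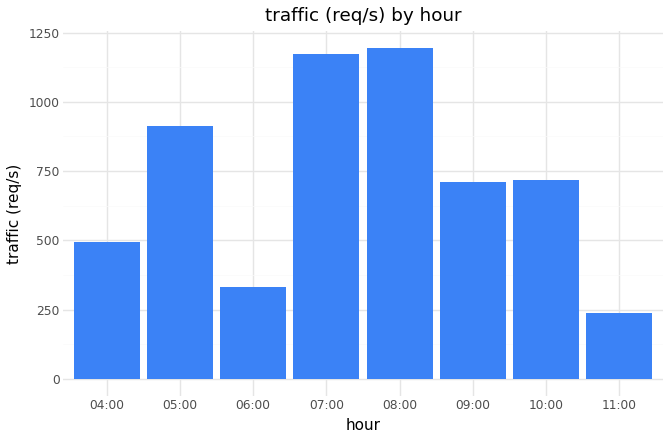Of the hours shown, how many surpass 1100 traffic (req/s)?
Above 1100: 07:00, 08:00.

2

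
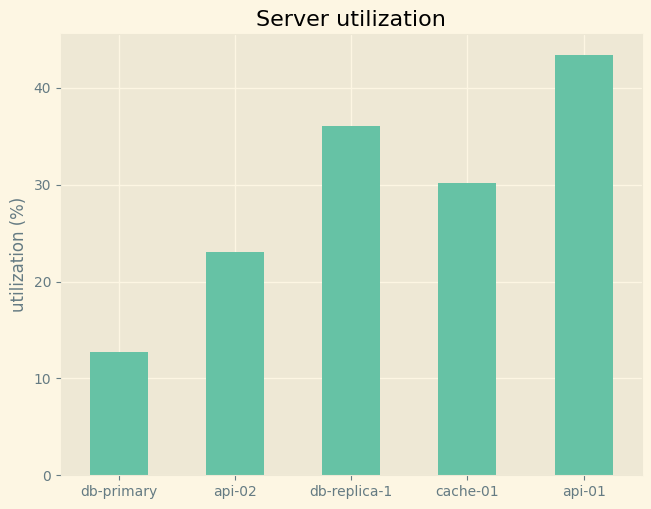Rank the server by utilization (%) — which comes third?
Top 4: api-01 ≈ 45, db-replica-1 ≈ 35, cache-01 ≈ 30, api-02 ≈ 25.

cache-01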